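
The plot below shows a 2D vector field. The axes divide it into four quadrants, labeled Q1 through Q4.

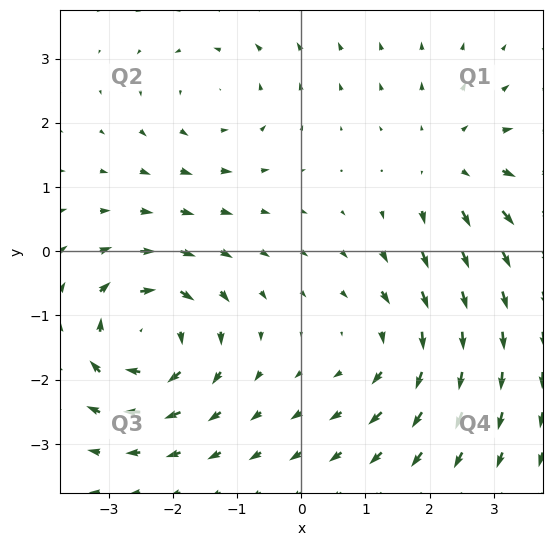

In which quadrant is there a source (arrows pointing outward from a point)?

Q1

The source sits at approximately (2.4, 1.3), which lies in quadrant Q1. The divergence there is about +3, positive as expected for a source.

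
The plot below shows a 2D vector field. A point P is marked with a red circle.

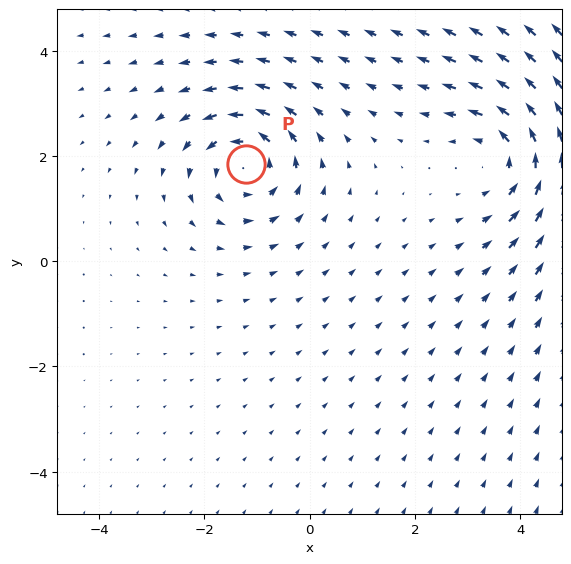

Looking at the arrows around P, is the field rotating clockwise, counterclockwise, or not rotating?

counterclockwise

Near P at (-1.2, 1.8) the arrows circulate counterclockwise. The curl (z-component) there is about +5; positive curl means counterclockwise rotation.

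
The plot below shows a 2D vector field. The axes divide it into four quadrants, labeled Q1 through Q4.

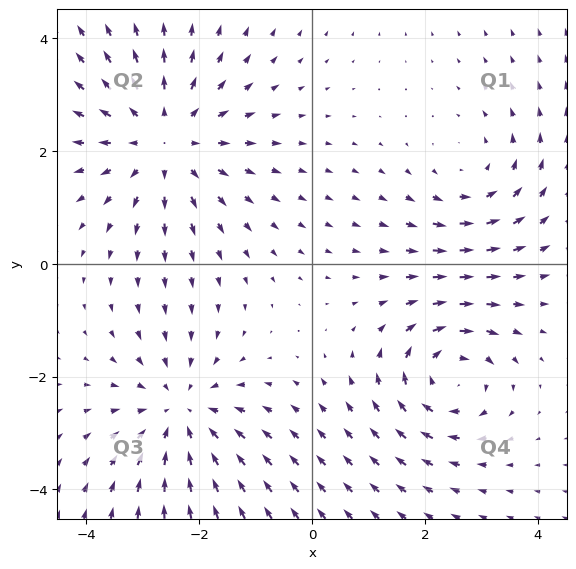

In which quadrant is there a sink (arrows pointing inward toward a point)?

The sink sits at approximately (-2.3, -2.6), which lies in quadrant Q3. The divergence there is about -3, negative as expected for a sink.

Q3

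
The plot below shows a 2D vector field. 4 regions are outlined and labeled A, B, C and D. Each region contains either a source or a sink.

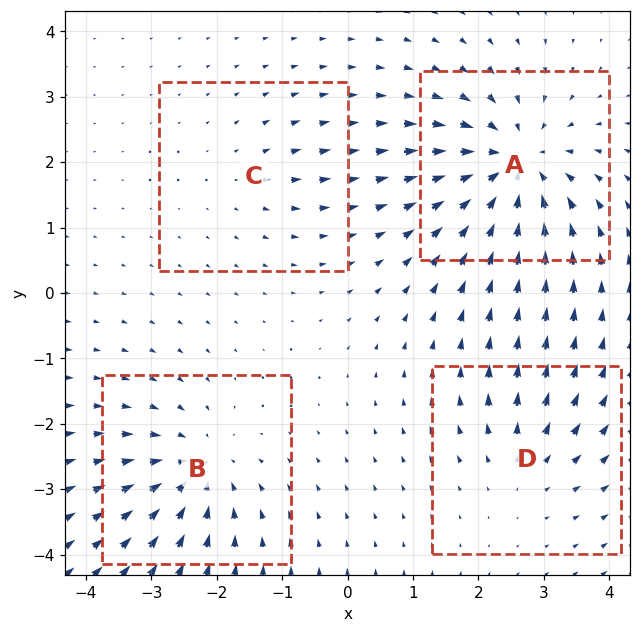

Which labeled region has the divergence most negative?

Divergence at each region's feature centre — A: about -7, B: about -5, C: about +2, D: about +3. Region A is most negative.

A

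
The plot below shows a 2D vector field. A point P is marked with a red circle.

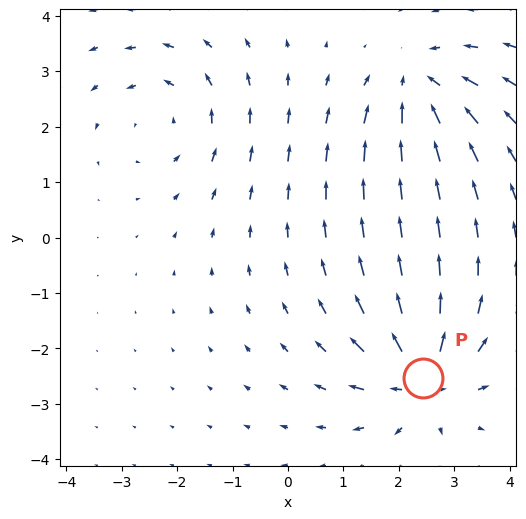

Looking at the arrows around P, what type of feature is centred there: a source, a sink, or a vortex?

source

At P (2.4, -2.5) the arrows spread outward. Divergence about +6, curl ≈0 — positive divergence with near-zero curl is a source.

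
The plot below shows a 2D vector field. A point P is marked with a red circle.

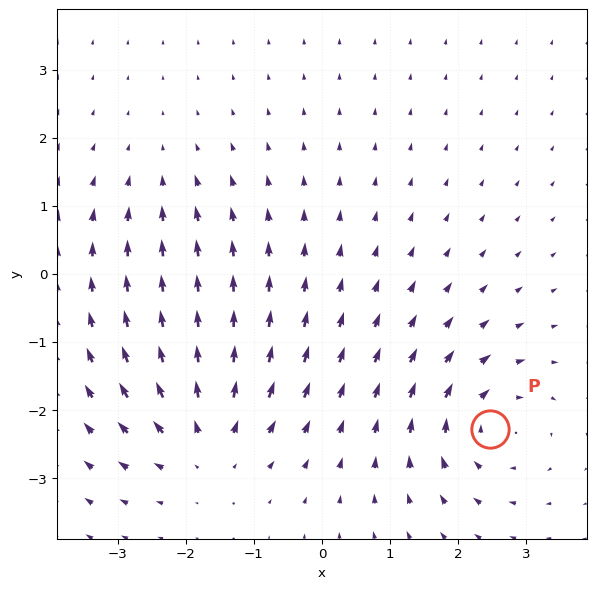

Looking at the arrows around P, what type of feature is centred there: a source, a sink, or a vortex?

At P (2.5, -2.3) the arrows circulate clockwise. Divergence ≈0, curl about -5 — near-zero divergence with nonzero curl is a vortex.

vortex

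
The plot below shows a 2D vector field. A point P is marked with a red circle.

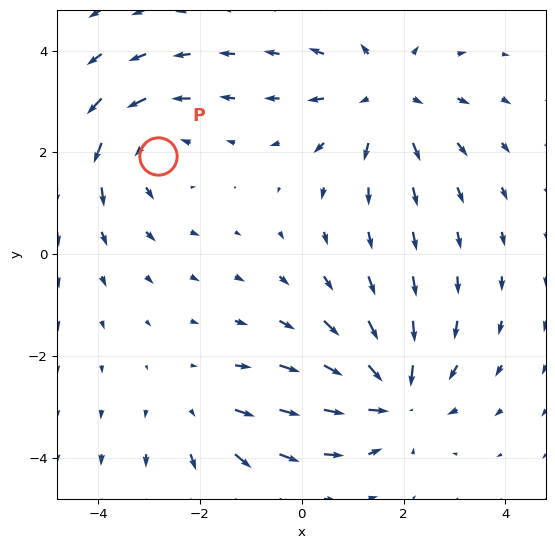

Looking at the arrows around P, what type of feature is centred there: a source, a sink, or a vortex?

vortex

At P (-2.8, 1.9) the arrows circulate counterclockwise. Divergence ≈0, curl about +4 — near-zero divergence with nonzero curl is a vortex.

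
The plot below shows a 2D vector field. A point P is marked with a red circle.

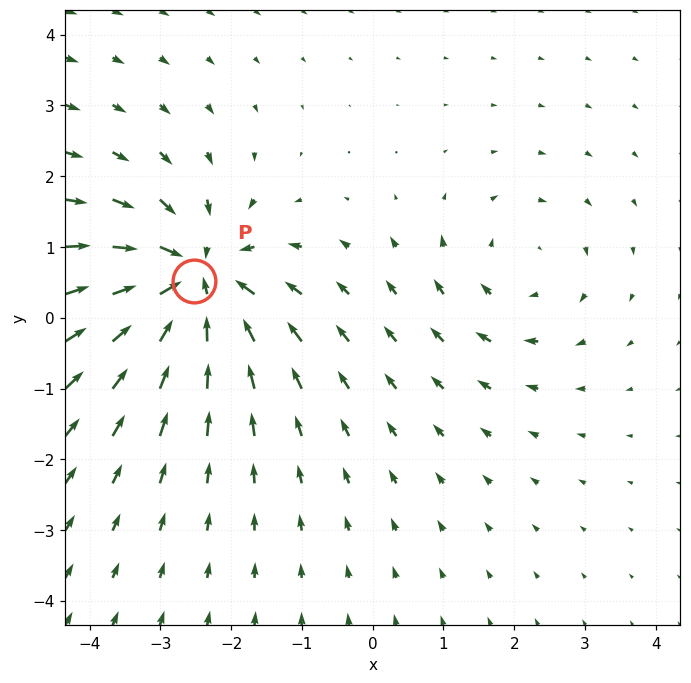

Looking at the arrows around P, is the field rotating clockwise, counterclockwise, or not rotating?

not rotating

Near P at (-2.5, 0.5) the arrows show no circulation. The curl there is ≈0.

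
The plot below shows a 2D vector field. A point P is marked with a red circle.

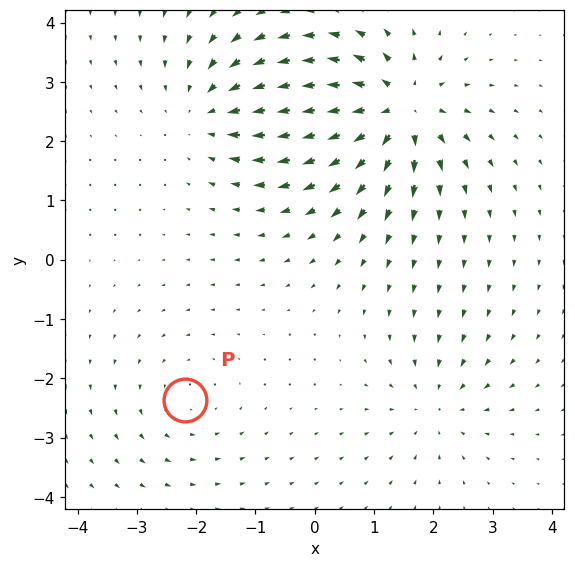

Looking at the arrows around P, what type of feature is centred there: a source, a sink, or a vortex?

At P (-2.2, -2.4) the arrows circulate counterclockwise. Divergence ≈0, curl about +2 — near-zero divergence with nonzero curl is a vortex.

vortex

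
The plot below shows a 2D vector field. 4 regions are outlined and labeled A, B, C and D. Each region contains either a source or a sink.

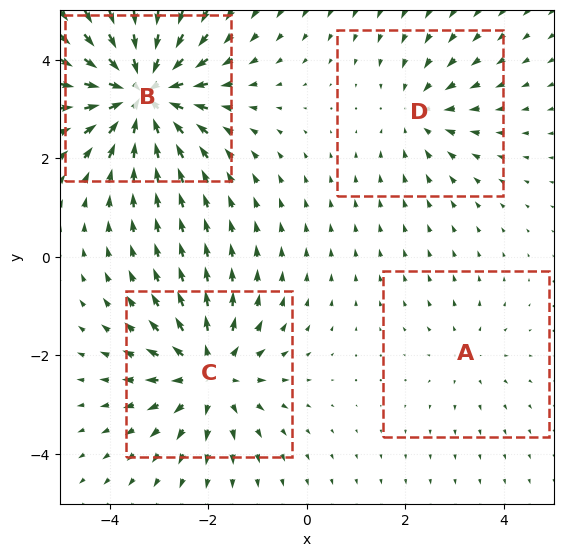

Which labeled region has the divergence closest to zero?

Divergence at each region's feature centre — A: about +2, B: about -7, C: about +5, D: about -3. Region A is closest to zero.

A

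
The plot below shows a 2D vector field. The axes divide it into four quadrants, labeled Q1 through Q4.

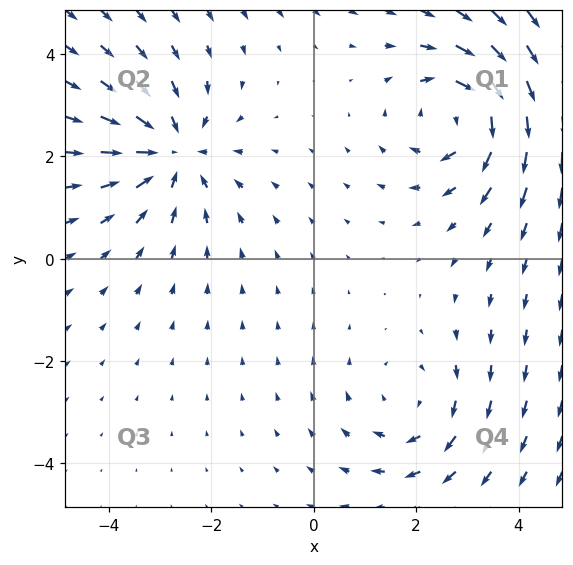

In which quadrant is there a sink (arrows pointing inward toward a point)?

Q2

The sink sits at approximately (-2.8, 2.1), which lies in quadrant Q2. The divergence there is about -4, negative as expected for a sink.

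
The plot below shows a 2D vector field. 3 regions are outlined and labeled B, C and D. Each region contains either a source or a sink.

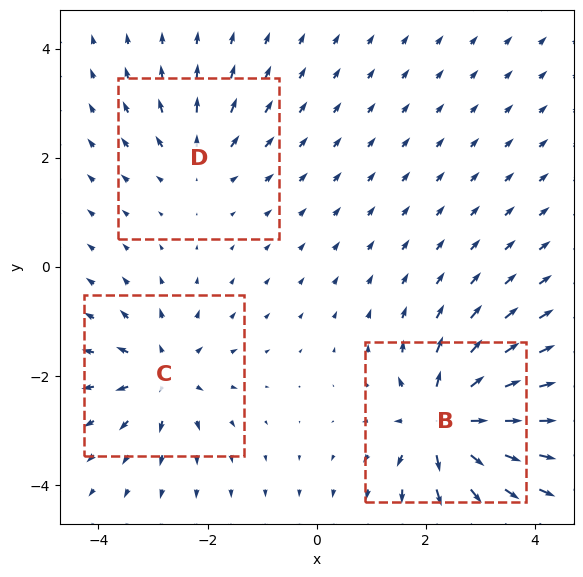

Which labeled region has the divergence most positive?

B

Divergence at each region's feature centre — B: about +6, C: about +4, D: about +3. Region B is most positive.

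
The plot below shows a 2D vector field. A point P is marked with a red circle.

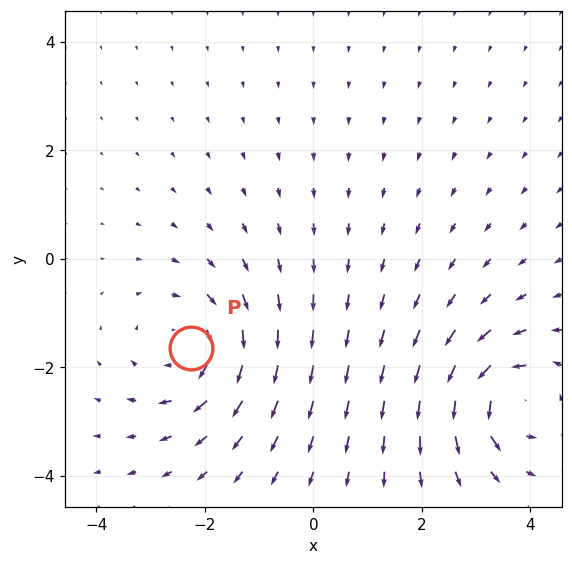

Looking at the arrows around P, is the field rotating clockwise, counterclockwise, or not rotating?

clockwise

Near P at (-2.3, -1.6) the arrows circulate clockwise. The curl (z-component) there is about -4; negative curl means clockwise rotation.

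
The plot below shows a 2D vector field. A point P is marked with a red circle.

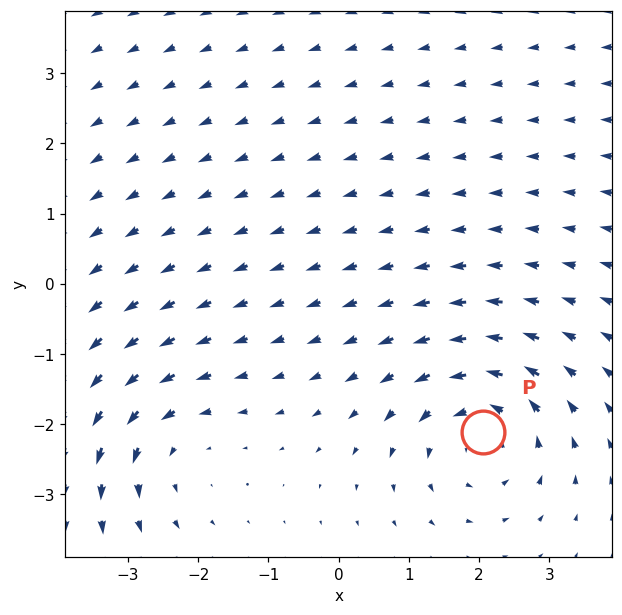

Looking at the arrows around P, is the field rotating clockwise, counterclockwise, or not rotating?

counterclockwise

Near P at (2.1, -2.1) the arrows circulate counterclockwise. The curl (z-component) there is about +5; positive curl means counterclockwise rotation.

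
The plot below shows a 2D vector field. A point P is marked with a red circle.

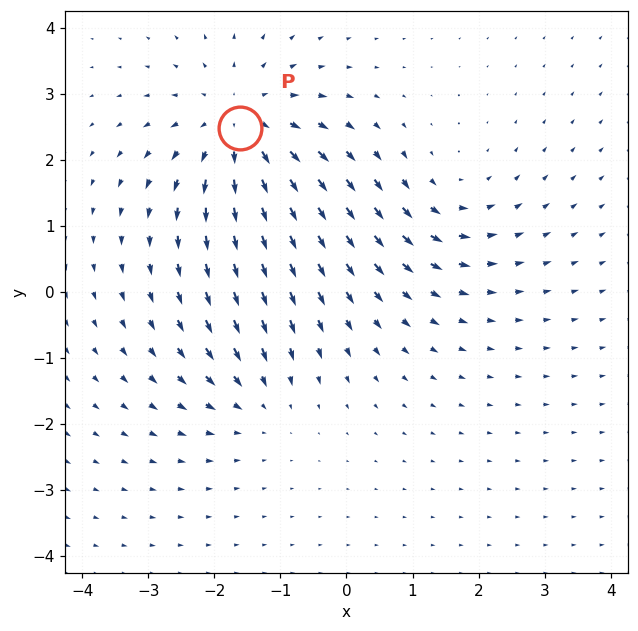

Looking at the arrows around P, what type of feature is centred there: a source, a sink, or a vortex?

At P (-1.6, 2.5) the arrows spread outward. Divergence about +4, curl ≈0 — positive divergence with near-zero curl is a source.

source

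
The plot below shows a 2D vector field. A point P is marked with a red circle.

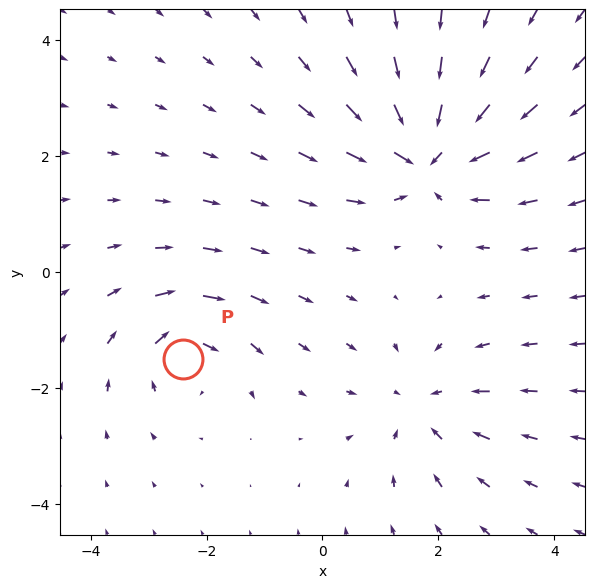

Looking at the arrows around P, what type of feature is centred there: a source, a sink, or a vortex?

vortex

At P (-2.4, -1.5) the arrows circulate clockwise. Divergence ≈0, curl about -4 — near-zero divergence with nonzero curl is a vortex.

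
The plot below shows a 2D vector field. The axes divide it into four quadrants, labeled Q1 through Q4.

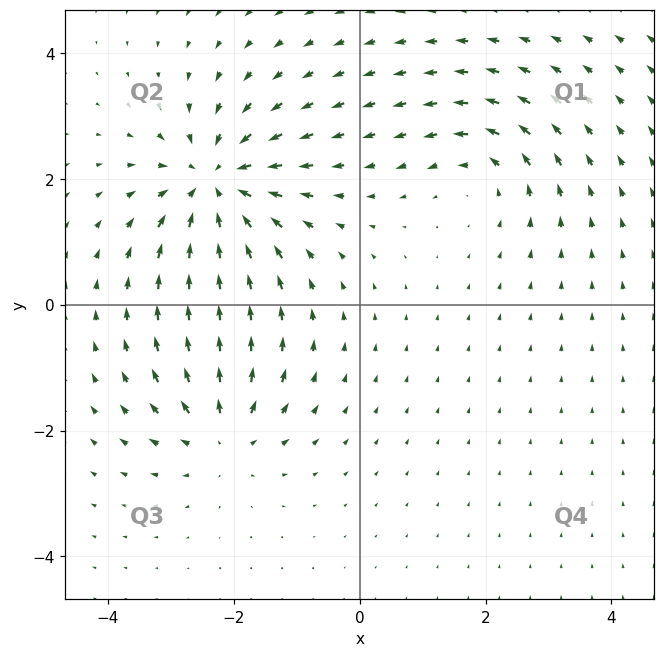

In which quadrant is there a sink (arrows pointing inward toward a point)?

The sink sits at approximately (-2.3, 1.9), which lies in quadrant Q2. The divergence there is about -6, negative as expected for a sink.

Q2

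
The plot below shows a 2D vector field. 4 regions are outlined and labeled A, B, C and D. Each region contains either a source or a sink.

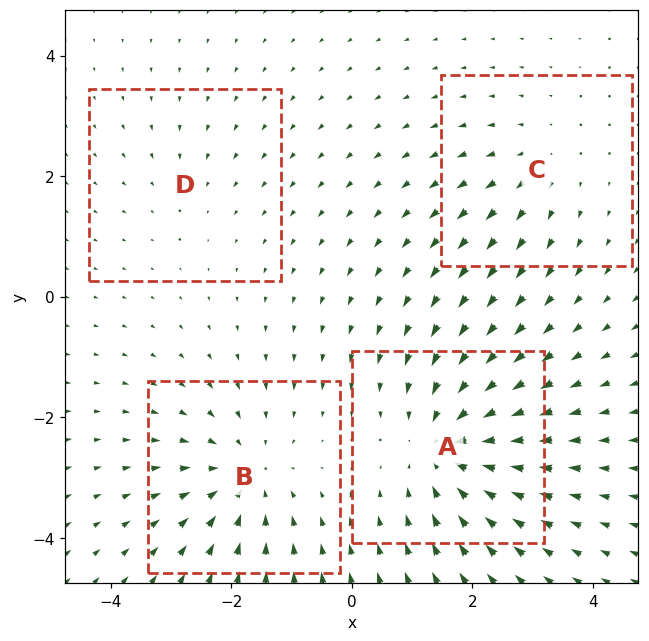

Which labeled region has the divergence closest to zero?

Divergence at each region's feature centre — A: about -6, B: about -5, C: about +3, D: about -2. Region D is closest to zero.

D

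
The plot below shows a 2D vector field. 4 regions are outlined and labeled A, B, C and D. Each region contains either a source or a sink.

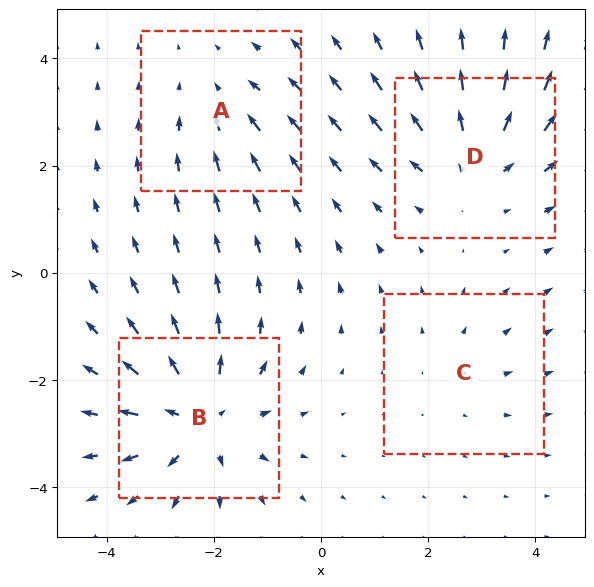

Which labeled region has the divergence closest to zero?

C

Divergence at each region's feature centre — A: about -3, B: about +6, C: about +2, D: about +4. Region C is closest to zero.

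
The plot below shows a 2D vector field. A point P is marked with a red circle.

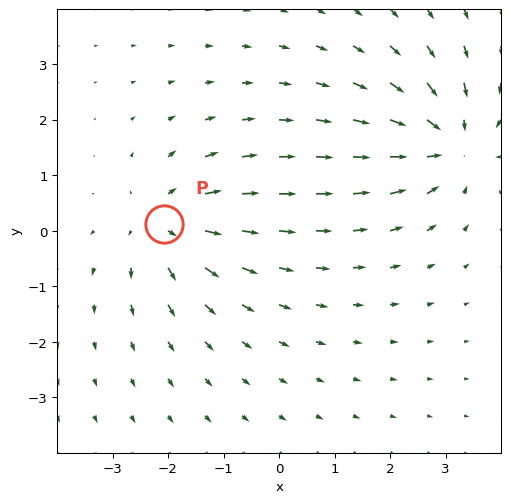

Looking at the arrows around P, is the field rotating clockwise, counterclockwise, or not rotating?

Near P at (-2.1, 0.1) the arrows show no circulation. The curl there is ≈0.

not rotating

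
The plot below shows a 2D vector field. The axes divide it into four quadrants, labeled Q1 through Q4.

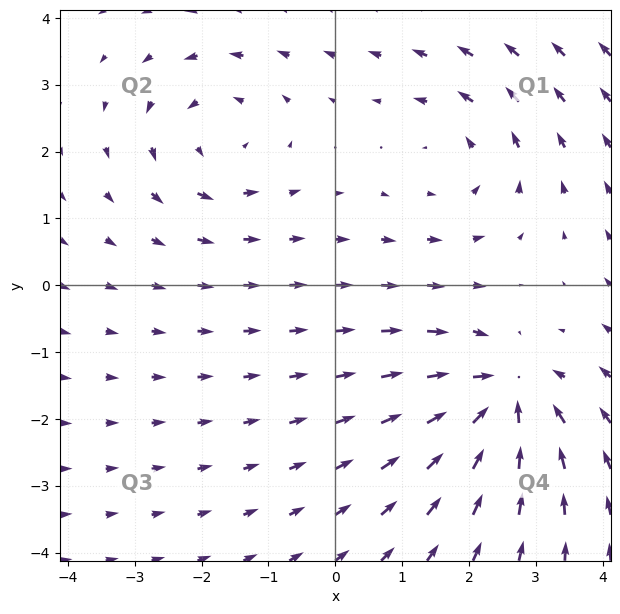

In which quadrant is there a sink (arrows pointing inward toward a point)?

The sink sits at approximately (2.5, -1.7), which lies in quadrant Q4. The divergence there is about -6, negative as expected for a sink.

Q4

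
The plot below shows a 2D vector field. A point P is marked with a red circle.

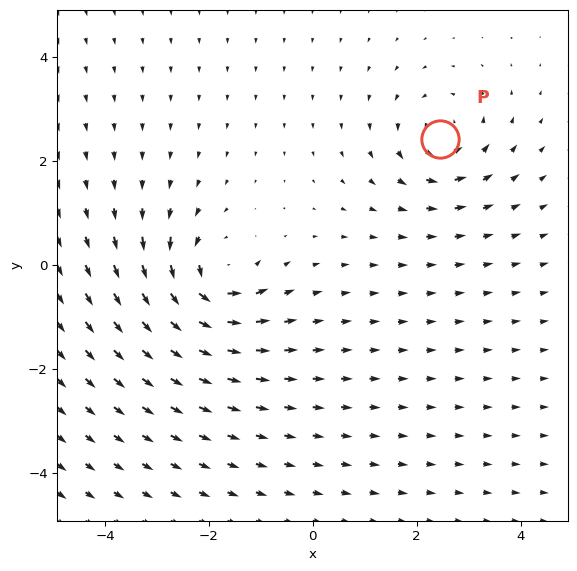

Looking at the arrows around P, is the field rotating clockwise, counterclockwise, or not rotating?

Near P at (2.5, 2.4) the arrows circulate counterclockwise. The curl (z-component) there is about +3; positive curl means counterclockwise rotation.

counterclockwise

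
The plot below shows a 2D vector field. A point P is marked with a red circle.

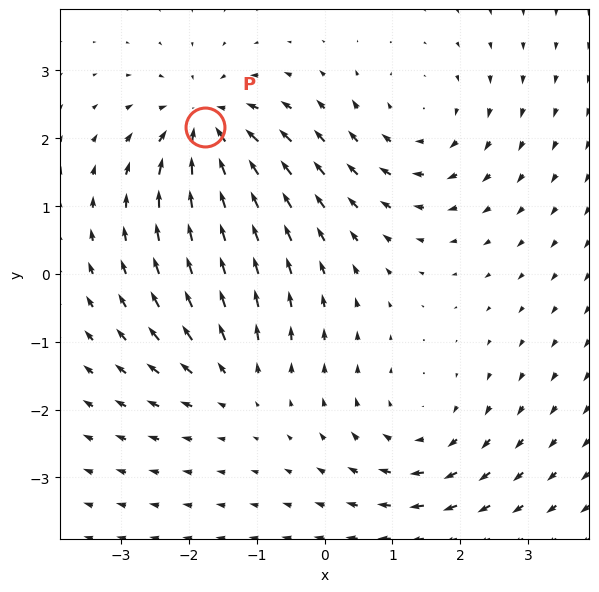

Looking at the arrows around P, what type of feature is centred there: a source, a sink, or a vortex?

At P (-1.8, 2.2) the arrows converge inward. Divergence about -6, curl ≈0 — negative divergence with near-zero curl is a sink.

sink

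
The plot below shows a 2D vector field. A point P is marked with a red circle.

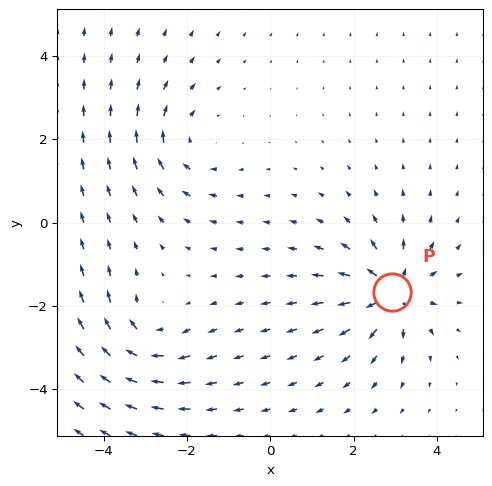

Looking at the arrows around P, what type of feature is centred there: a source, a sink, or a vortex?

source

At P (2.9, -1.7) the arrows spread outward. Divergence about +7, curl ≈0 — positive divergence with near-zero curl is a source.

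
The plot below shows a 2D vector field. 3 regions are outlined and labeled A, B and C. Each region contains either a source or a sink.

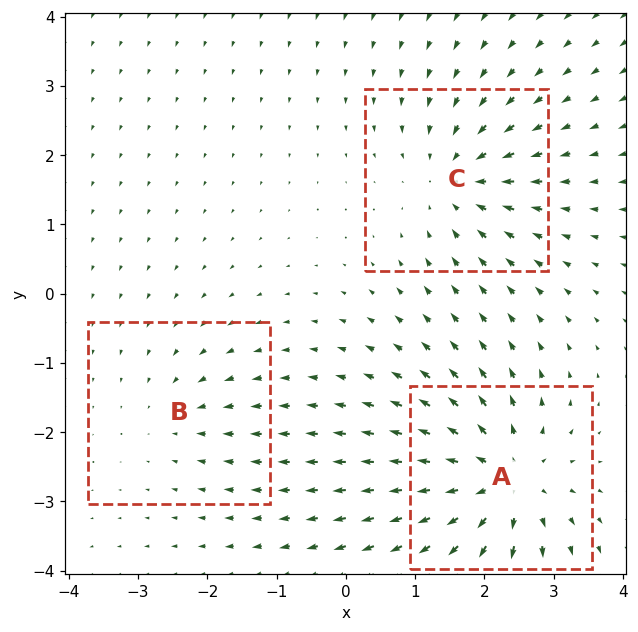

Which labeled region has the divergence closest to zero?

Divergence at each region's feature centre — A: about +5, B: about -2, C: about -4. Region B is closest to zero.

B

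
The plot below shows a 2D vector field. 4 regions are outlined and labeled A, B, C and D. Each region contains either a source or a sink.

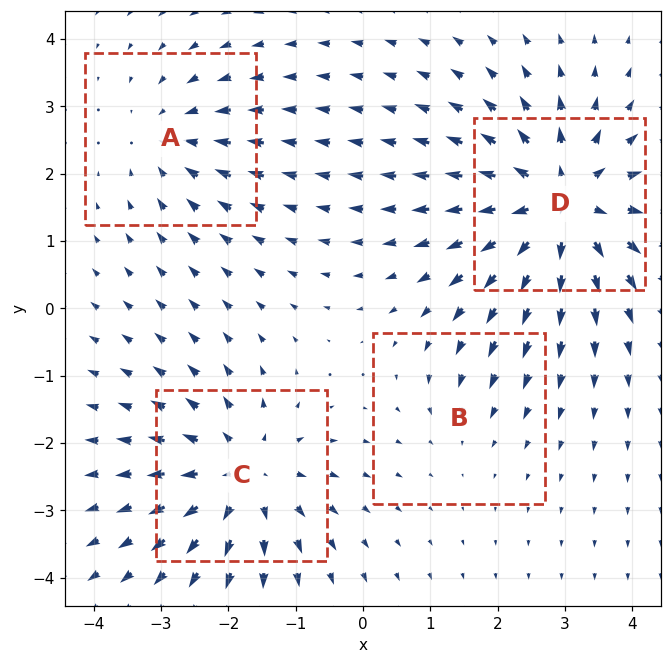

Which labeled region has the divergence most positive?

Divergence at each region's feature centre — A: about -3, B: about -2, C: about +5, D: about +7. Region D is most positive.

D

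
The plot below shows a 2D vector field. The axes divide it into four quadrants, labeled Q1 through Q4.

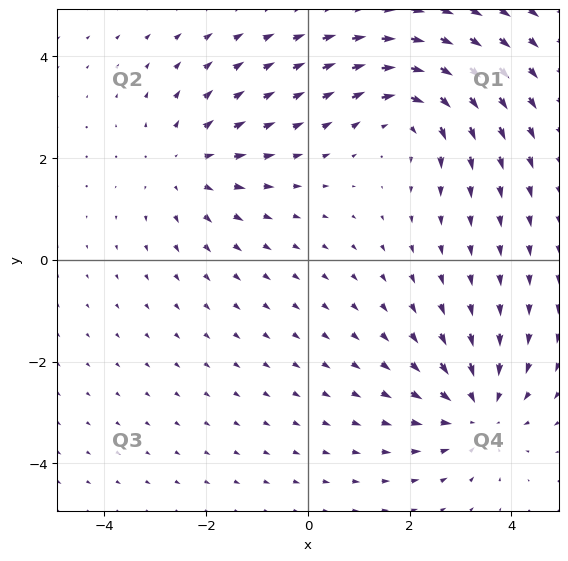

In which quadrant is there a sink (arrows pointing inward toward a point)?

The sink sits at approximately (3.3, -3.0), which lies in quadrant Q4. The divergence there is about -4, negative as expected for a sink.

Q4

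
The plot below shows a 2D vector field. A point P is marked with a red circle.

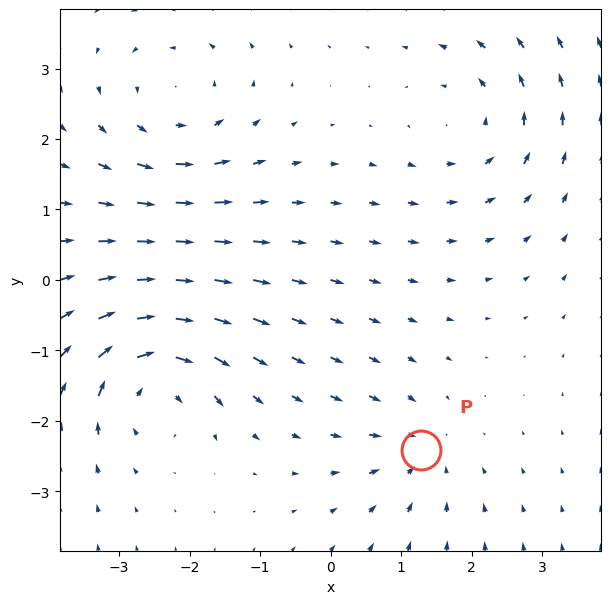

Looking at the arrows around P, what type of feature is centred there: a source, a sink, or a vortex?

At P (1.3, -2.4) the arrows converge inward. Divergence about -4, curl ≈0 — negative divergence with near-zero curl is a sink.

sink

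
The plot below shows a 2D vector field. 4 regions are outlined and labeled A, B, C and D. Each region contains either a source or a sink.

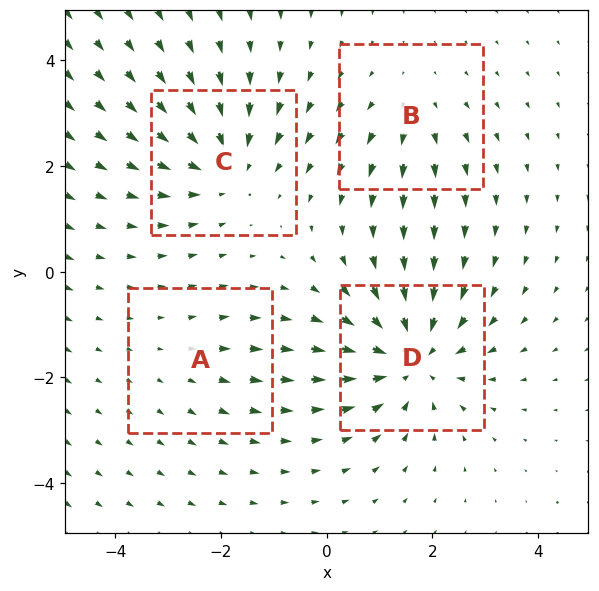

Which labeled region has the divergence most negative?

D

Divergence at each region's feature centre — A: about +2, B: about +3, C: about -4, D: about -6. Region D is most negative.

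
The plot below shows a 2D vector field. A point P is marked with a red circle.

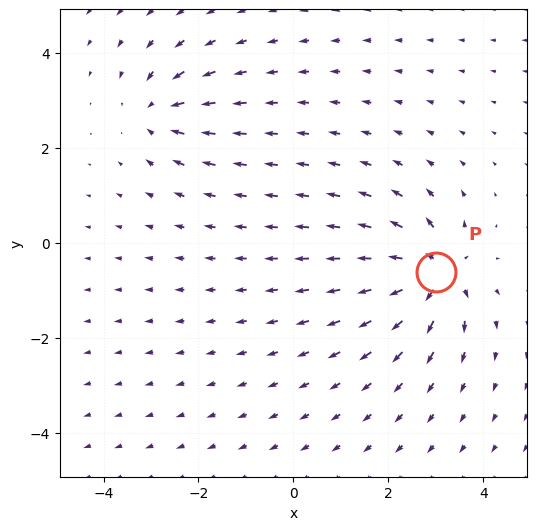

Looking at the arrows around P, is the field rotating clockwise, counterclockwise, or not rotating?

not rotating

Near P at (3.0, -0.6) the arrows show no circulation. The curl there is ≈0.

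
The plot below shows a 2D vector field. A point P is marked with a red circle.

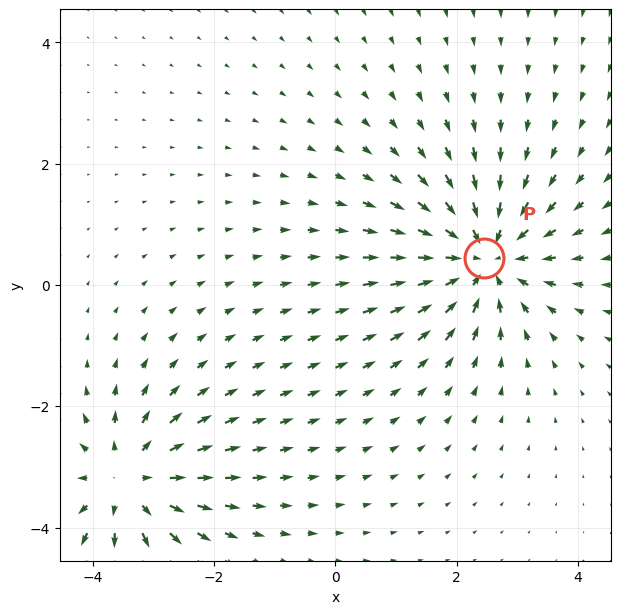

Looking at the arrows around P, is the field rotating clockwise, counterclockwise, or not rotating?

not rotating

Near P at (2.4, 0.4) the arrows show no circulation. The curl there is ≈0.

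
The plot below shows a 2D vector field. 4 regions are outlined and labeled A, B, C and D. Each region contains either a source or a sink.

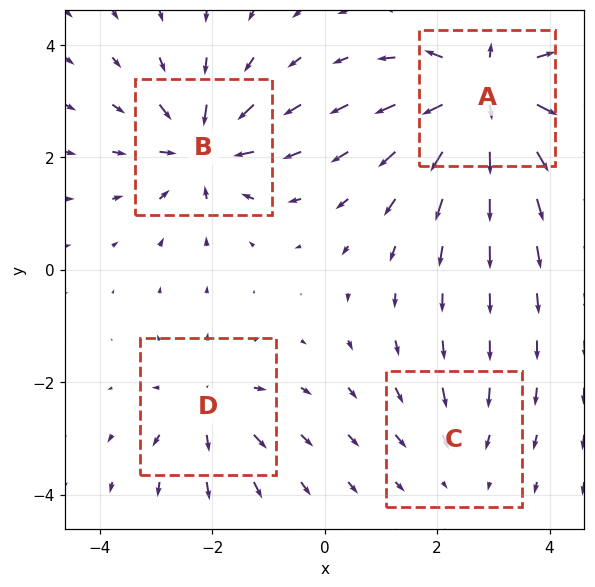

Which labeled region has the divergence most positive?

A

Divergence at each region's feature centre — A: about +8, B: about -6, C: about -3, D: about +4. Region A is most positive.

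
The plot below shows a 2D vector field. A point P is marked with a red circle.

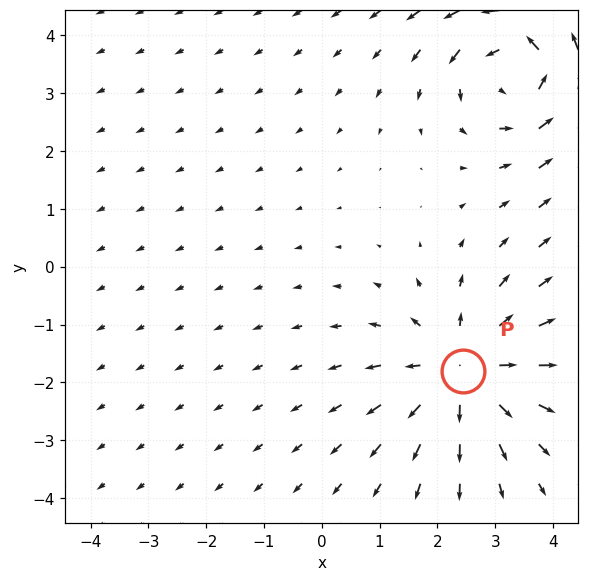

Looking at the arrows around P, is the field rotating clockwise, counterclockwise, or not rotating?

not rotating

Near P at (2.4, -1.8) the arrows show no circulation. The curl there is ≈0.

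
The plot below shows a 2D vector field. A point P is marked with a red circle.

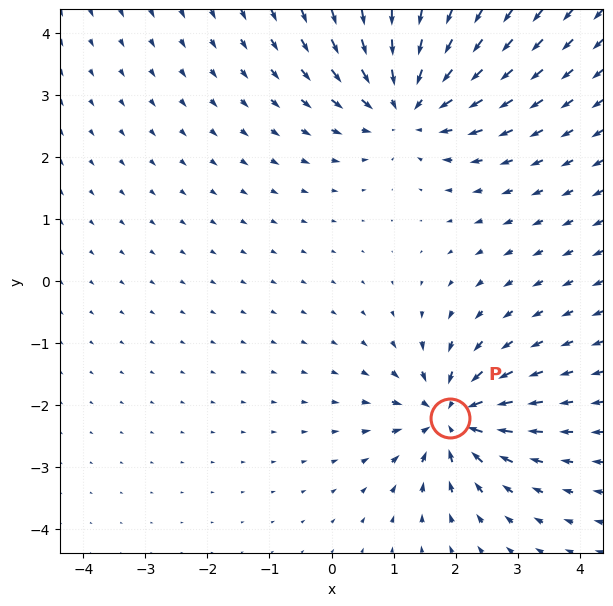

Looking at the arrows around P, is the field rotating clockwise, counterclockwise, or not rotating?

Near P at (1.9, -2.2) the arrows show no circulation. The curl there is ≈0.

not rotating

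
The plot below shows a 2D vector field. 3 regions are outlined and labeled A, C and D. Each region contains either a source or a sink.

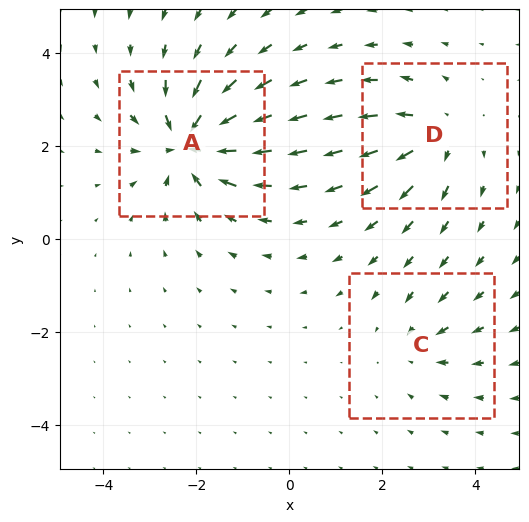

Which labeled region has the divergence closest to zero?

C

Divergence at each region's feature centre — A: about -5, C: about -2, D: about +3. Region C is closest to zero.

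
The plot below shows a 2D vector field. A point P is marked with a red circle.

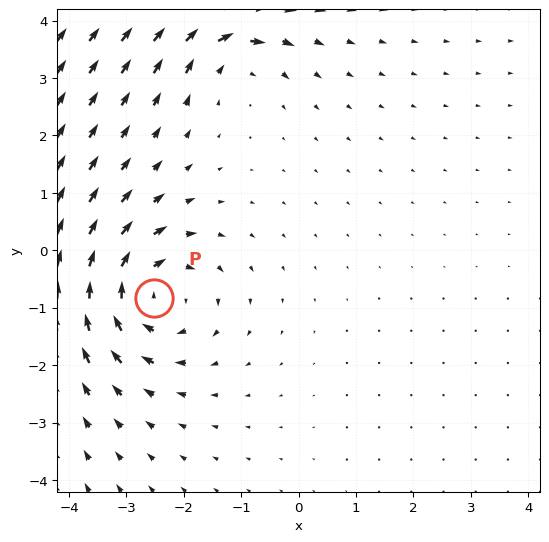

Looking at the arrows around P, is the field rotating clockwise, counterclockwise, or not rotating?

Near P at (-2.5, -0.8) the arrows circulate clockwise. The curl (z-component) there is about -5; negative curl means clockwise rotation.

clockwise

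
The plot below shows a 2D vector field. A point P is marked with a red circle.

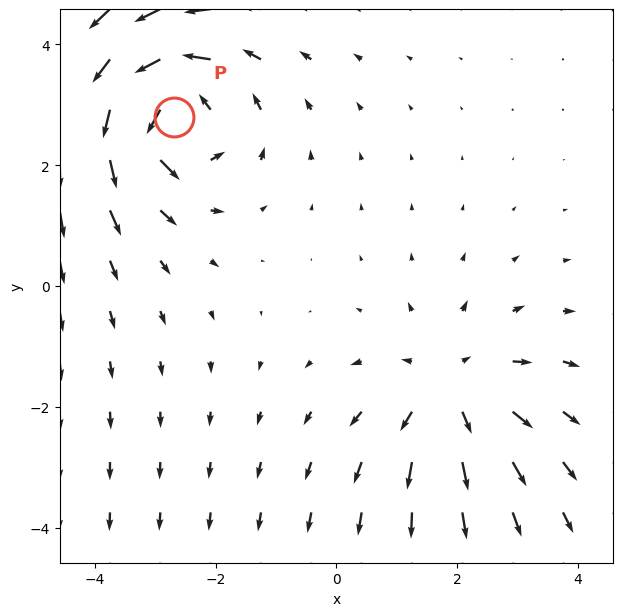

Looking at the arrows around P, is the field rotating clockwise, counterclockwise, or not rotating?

Near P at (-2.7, 2.8) the arrows circulate counterclockwise. The curl (z-component) there is about +4; positive curl means counterclockwise rotation.

counterclockwise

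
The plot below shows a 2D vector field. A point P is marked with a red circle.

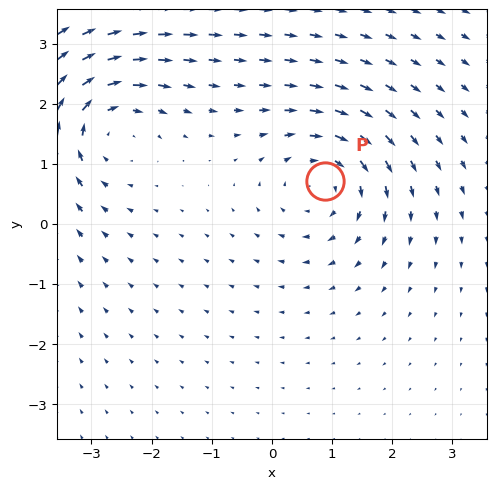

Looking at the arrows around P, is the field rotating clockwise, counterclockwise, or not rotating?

Near P at (0.9, 0.7) the arrows circulate clockwise. The curl (z-component) there is about -3; negative curl means clockwise rotation.

clockwise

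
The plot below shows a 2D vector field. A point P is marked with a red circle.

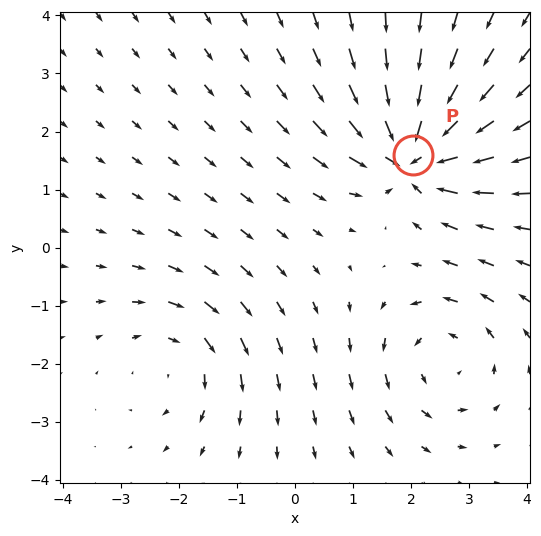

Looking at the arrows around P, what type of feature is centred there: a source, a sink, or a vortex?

At P (2.0, 1.6) the arrows converge inward. Divergence about -6, curl ≈0 — negative divergence with near-zero curl is a sink.

sink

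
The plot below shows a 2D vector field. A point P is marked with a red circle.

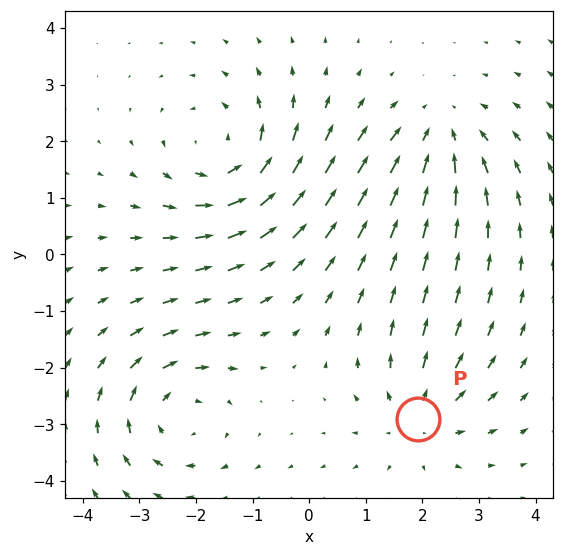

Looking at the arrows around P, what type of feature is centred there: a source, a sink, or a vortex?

At P (1.9, -2.9) the arrows spread outward. Divergence about +3, curl ≈0 — positive divergence with near-zero curl is a source.

source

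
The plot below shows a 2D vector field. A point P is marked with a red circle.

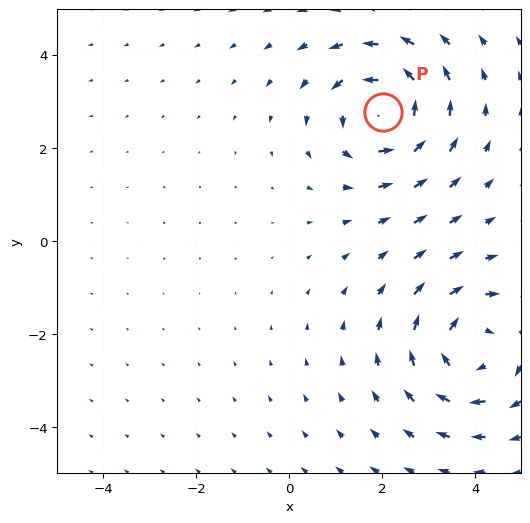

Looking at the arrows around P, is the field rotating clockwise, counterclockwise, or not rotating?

Near P at (2.0, 2.8) the arrows circulate counterclockwise. The curl (z-component) there is about +4; positive curl means counterclockwise rotation.

counterclockwise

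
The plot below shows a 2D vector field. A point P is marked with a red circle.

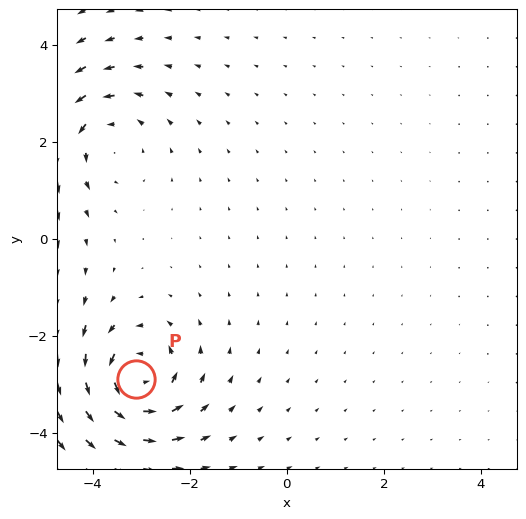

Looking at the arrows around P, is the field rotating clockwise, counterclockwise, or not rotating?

counterclockwise

Near P at (-3.1, -2.9) the arrows circulate counterclockwise. The curl (z-component) there is about +5; positive curl means counterclockwise rotation.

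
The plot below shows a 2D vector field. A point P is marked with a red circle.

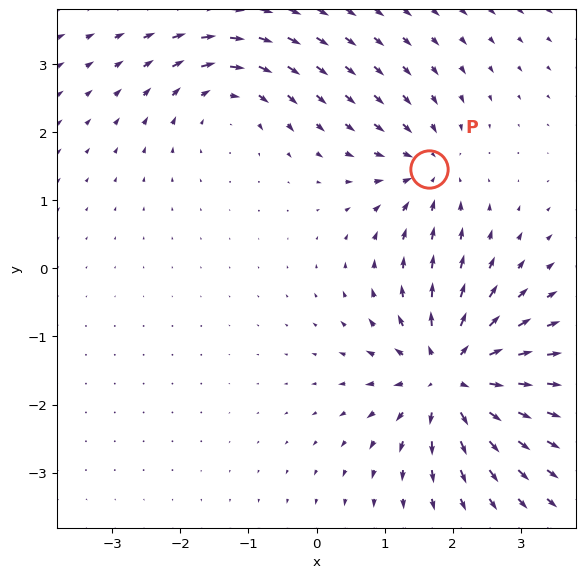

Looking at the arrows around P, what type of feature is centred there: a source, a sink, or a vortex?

sink

At P (1.6, 1.5) the arrows converge inward. Divergence about -4, curl ≈0 — negative divergence with near-zero curl is a sink.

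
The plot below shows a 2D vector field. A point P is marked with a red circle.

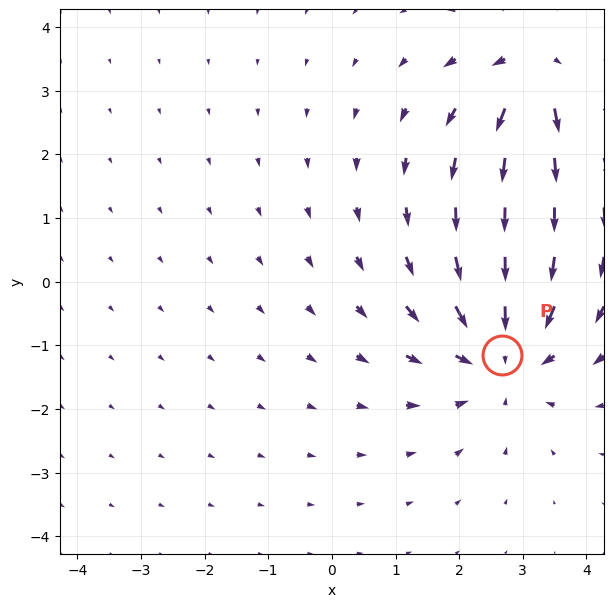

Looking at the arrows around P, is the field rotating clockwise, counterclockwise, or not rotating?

not rotating

Near P at (2.7, -1.1) the arrows show no circulation. The curl there is ≈0.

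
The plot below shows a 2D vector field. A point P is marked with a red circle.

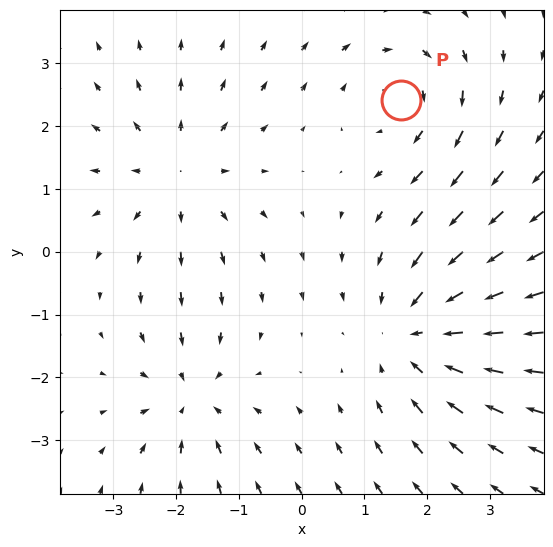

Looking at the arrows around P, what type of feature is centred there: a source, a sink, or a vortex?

At P (1.6, 2.4) the arrows circulate clockwise. Divergence ≈0, curl about -3 — near-zero divergence with nonzero curl is a vortex.

vortex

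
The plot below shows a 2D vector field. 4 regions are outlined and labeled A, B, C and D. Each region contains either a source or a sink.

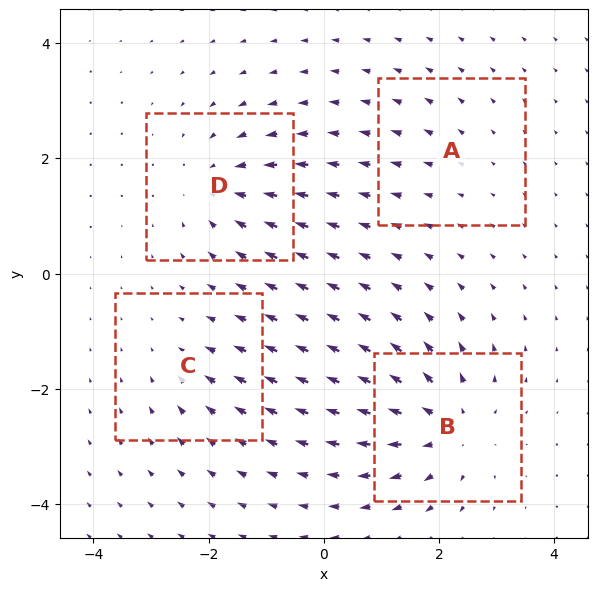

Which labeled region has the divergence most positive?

B

Divergence at each region's feature centre — A: about +2, B: about +6, C: about -3, D: about -5. Region B is most positive.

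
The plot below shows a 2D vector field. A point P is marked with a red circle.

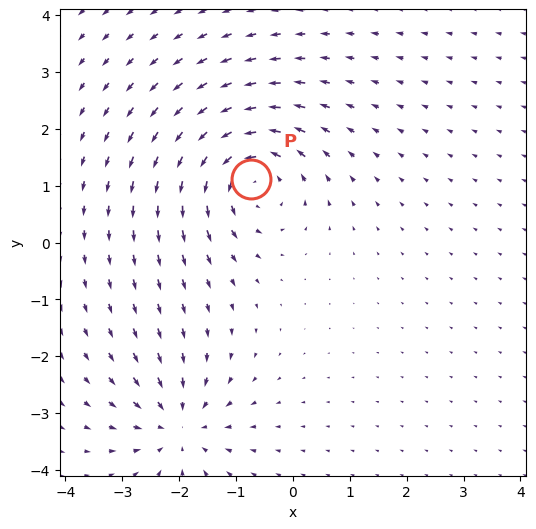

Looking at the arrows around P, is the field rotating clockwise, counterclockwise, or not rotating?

Near P at (-0.7, 1.1) the arrows circulate counterclockwise. The curl (z-component) there is about +5; positive curl means counterclockwise rotation.

counterclockwise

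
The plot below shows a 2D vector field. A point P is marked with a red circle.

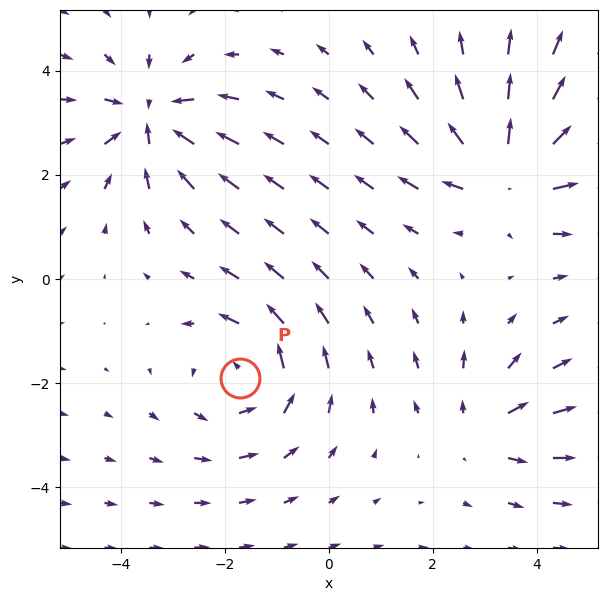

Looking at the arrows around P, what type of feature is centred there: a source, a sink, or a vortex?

vortex

At P (-1.7, -1.9) the arrows circulate counterclockwise. Divergence ≈0, curl about +4 — near-zero divergence with nonzero curl is a vortex.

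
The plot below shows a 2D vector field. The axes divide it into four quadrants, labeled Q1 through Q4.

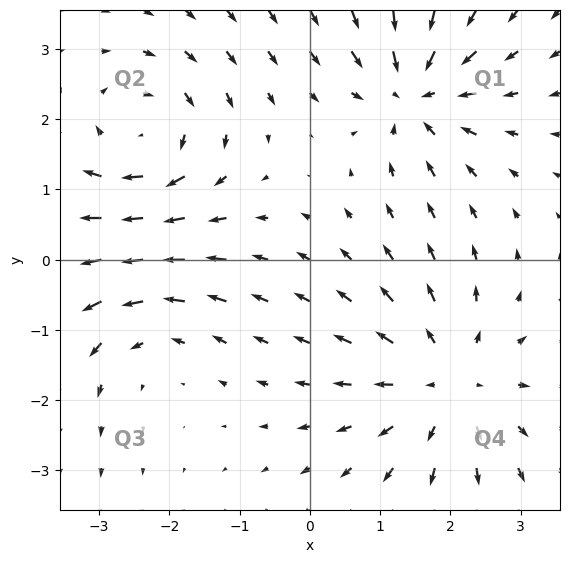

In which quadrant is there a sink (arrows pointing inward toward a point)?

The sink sits at approximately (1.5, 2.4), which lies in quadrant Q1. The divergence there is about -5, negative as expected for a sink.

Q1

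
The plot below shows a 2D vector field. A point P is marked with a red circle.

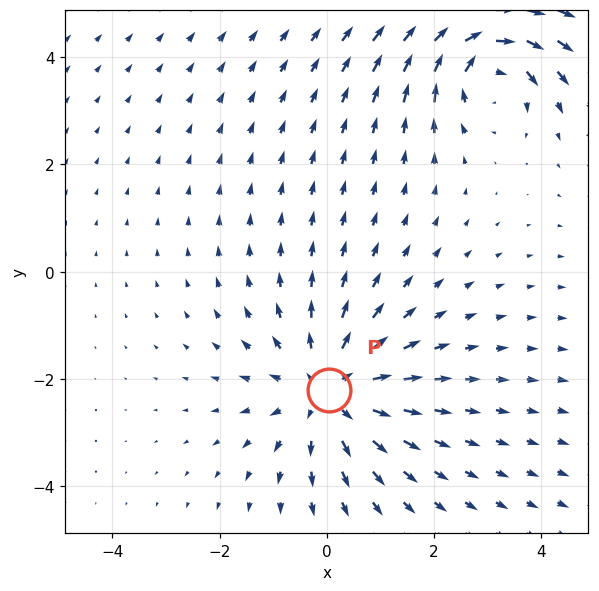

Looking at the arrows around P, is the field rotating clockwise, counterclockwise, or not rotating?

not rotating

Near P at (0.0, -2.2) the arrows show no circulation. The curl there is ≈0.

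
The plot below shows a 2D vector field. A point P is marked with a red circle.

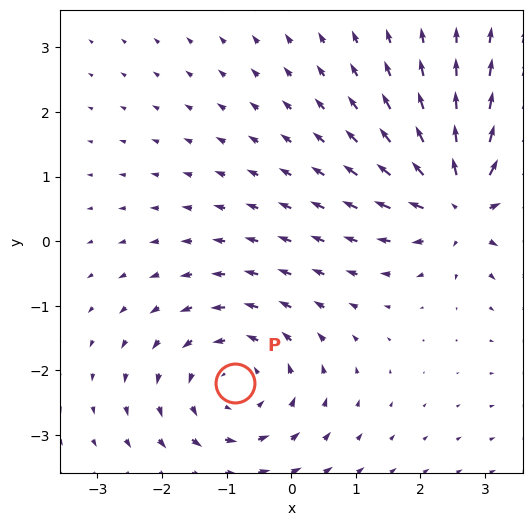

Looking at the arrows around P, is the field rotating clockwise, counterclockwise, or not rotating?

counterclockwise

Near P at (-0.9, -2.2) the arrows circulate counterclockwise. The curl (z-component) there is about +3; positive curl means counterclockwise rotation.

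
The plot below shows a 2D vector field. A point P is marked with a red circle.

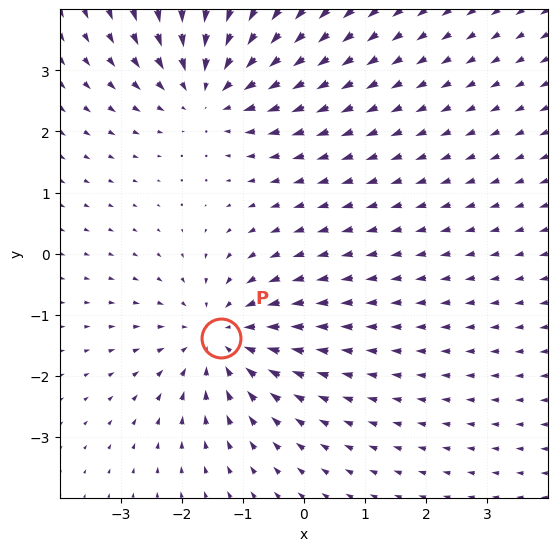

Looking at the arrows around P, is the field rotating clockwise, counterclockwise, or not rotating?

Near P at (-1.4, -1.4) the arrows show no circulation. The curl there is ≈0.

not rotating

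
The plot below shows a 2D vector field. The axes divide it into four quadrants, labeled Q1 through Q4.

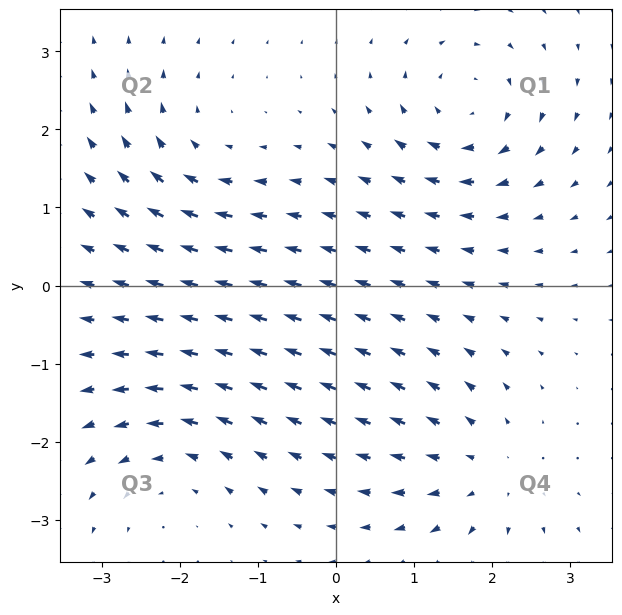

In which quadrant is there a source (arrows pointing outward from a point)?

Q4

The source sits at approximately (1.9, -2.4), which lies in quadrant Q4. The divergence there is about +4, positive as expected for a source.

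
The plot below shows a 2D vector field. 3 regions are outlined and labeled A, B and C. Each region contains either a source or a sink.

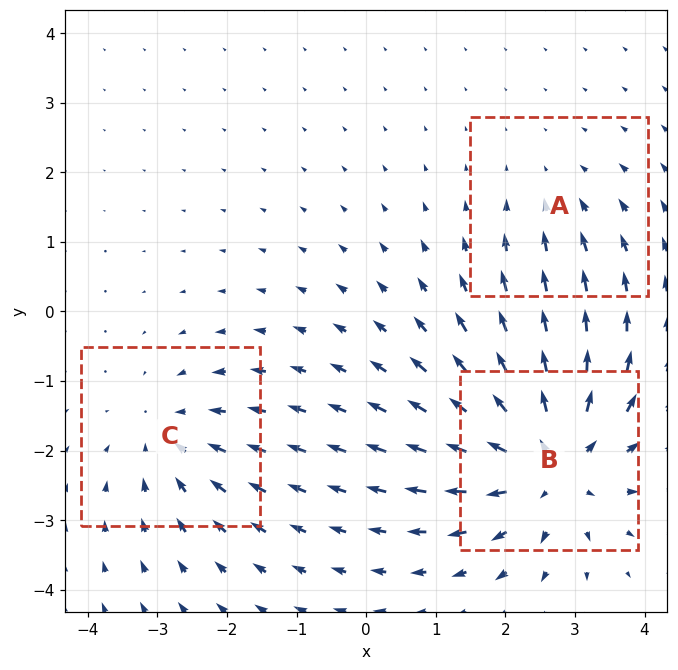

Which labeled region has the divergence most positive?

B

Divergence at each region's feature centre — A: about -2, B: about +5, C: about -3. Region B is most positive.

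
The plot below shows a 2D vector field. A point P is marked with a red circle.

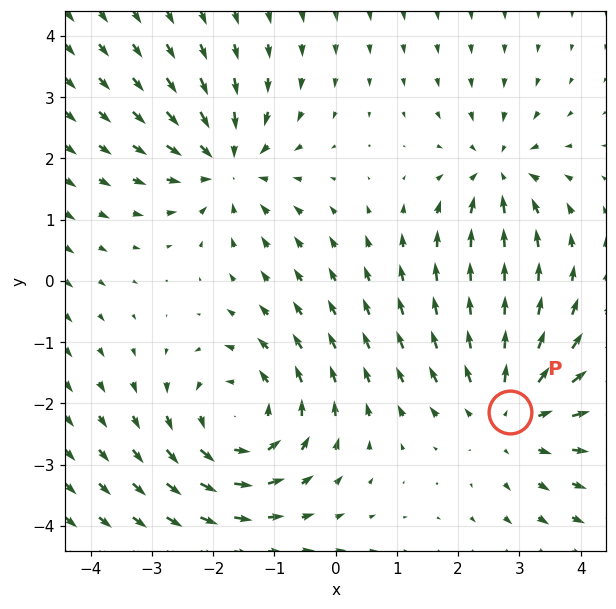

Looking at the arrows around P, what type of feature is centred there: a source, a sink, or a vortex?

At P (2.8, -2.1) the arrows spread outward. Divergence about +3, curl ≈0 — positive divergence with near-zero curl is a source.

source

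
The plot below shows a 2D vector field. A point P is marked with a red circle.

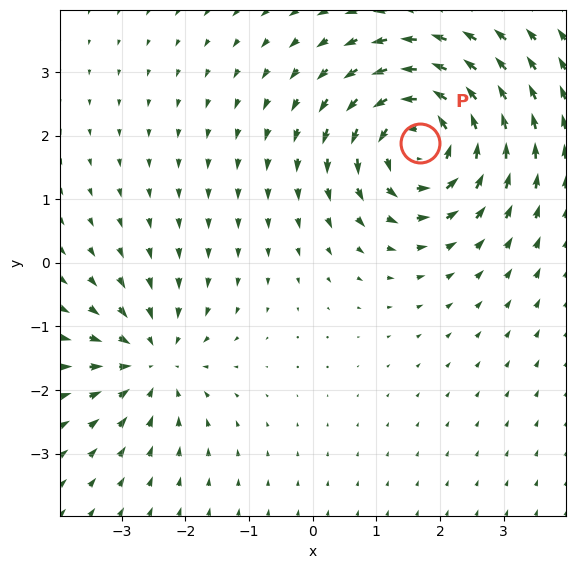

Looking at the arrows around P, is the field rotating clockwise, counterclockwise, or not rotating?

Near P at (1.7, 1.9) the arrows circulate counterclockwise. The curl (z-component) there is about +5; positive curl means counterclockwise rotation.

counterclockwise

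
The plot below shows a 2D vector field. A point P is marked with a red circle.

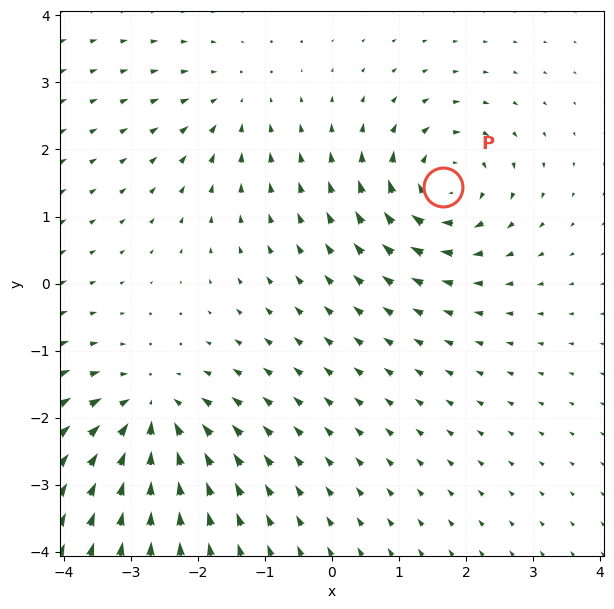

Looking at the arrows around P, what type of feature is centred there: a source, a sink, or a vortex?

At P (1.7, 1.4) the arrows circulate clockwise. Divergence ≈0, curl about -7 — near-zero divergence with nonzero curl is a vortex.

vortex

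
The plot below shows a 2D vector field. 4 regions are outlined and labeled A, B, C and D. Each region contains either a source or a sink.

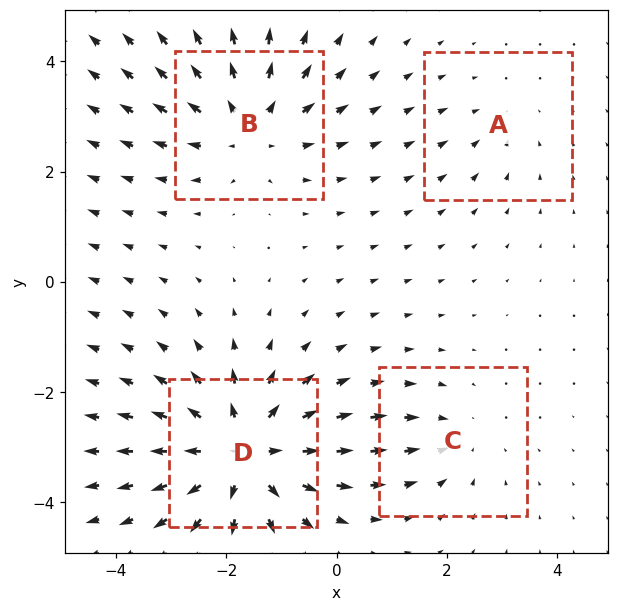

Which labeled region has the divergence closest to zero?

A

Divergence at each region's feature centre — A: about -2, B: about +5, C: about -3, D: about +6. Region A is closest to zero.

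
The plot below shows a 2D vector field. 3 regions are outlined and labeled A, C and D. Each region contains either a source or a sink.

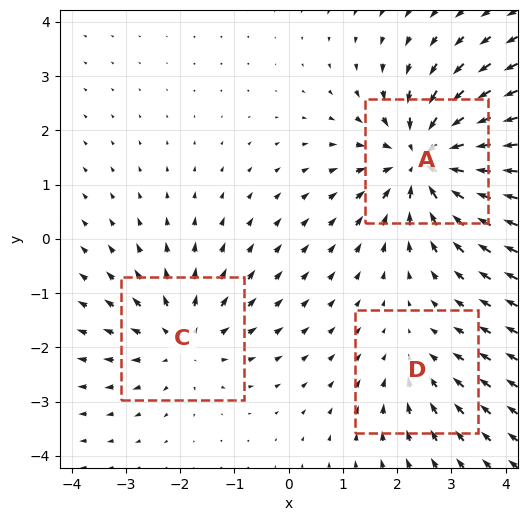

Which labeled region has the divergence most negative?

A

Divergence at each region's feature centre — A: about -5, C: about +3, D: about -2. Region A is most negative.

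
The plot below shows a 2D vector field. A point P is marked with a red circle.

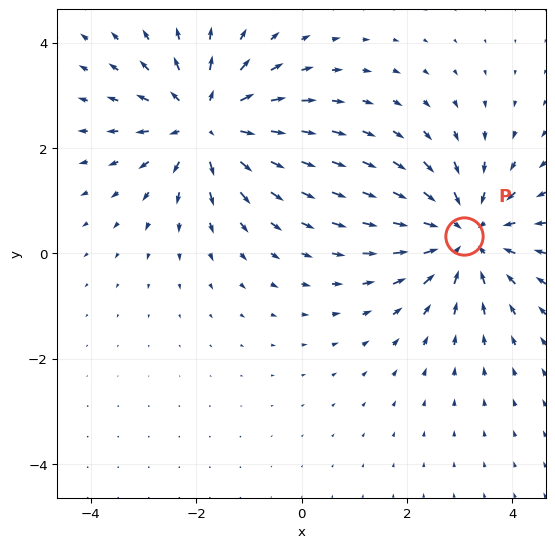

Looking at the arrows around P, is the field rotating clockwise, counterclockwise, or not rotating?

Near P at (3.1, 0.3) the arrows show no circulation. The curl there is ≈0.

not rotating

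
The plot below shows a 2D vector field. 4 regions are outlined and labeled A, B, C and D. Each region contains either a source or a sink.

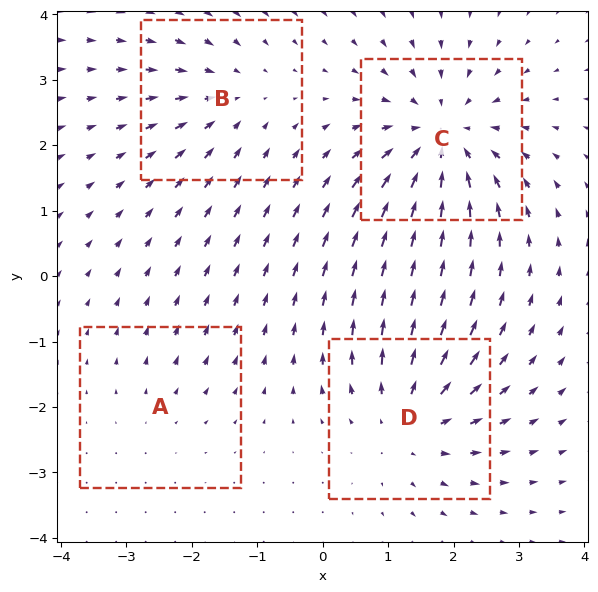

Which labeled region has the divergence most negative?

Divergence at each region's feature centre — A: about +2, B: about -3, C: about -6, D: about +5. Region C is most negative.

C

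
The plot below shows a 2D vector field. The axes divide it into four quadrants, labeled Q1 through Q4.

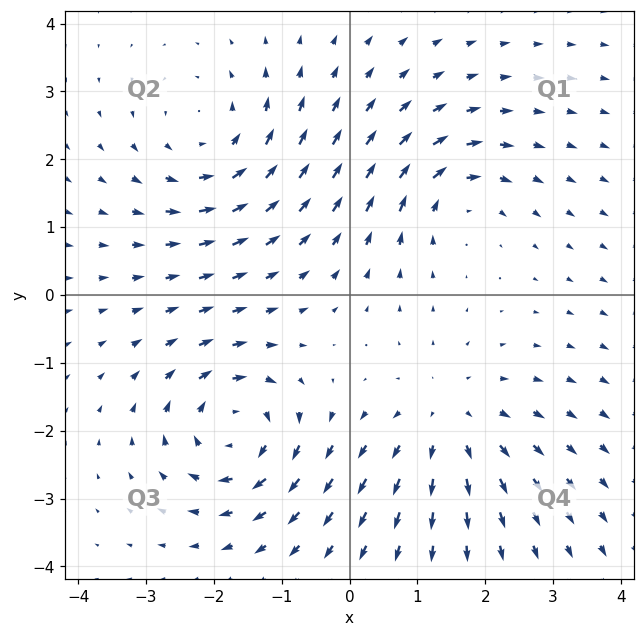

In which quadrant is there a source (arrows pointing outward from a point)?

The source sits at approximately (1.5, -1.8), which lies in quadrant Q4. The divergence there is about +4, positive as expected for a source.

Q4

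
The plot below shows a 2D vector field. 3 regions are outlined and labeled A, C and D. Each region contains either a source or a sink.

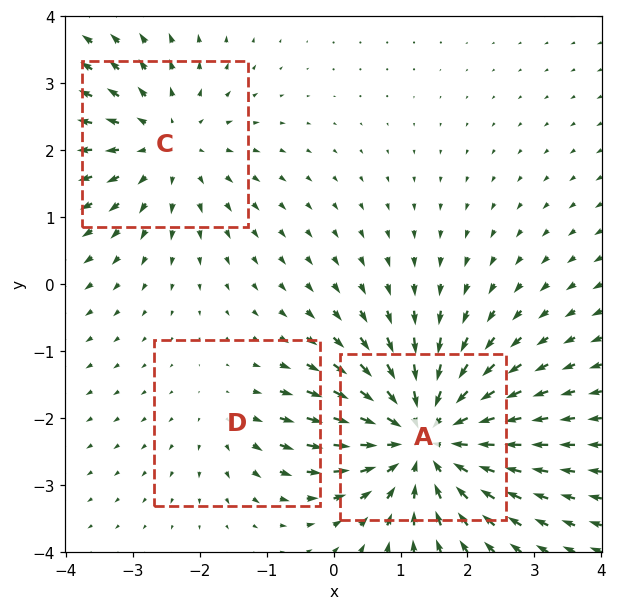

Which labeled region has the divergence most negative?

A

Divergence at each region's feature centre — A: about -4, C: about +3, D: about +1. Region A is most negative.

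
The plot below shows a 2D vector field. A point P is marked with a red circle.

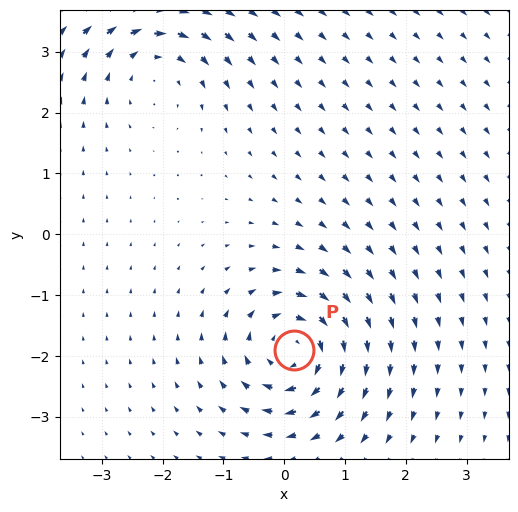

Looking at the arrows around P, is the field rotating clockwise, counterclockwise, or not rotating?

Near P at (0.2, -1.9) the arrows circulate clockwise. The curl (z-component) there is about -6; negative curl means clockwise rotation.

clockwise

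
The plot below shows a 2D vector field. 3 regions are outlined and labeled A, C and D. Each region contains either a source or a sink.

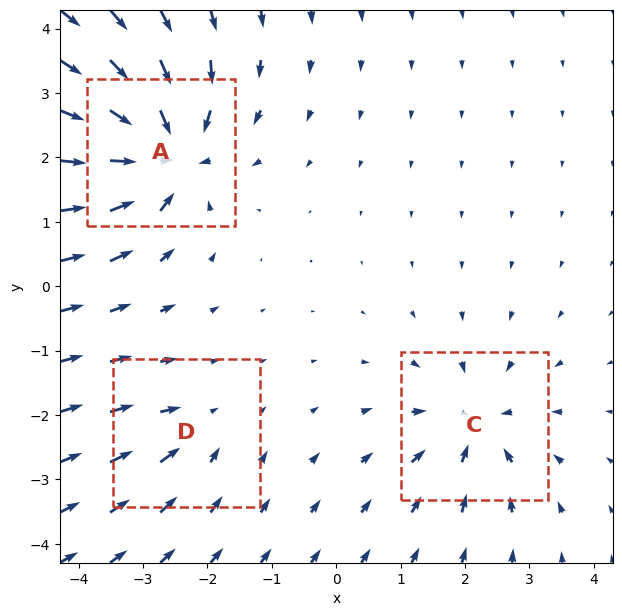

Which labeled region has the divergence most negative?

A

Divergence at each region's feature centre — A: about -7, C: about -4, D: about -2. Region A is most negative.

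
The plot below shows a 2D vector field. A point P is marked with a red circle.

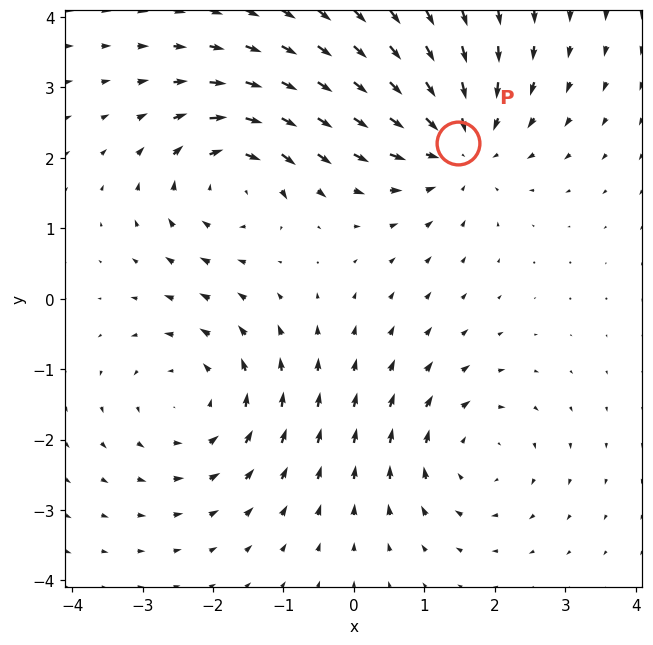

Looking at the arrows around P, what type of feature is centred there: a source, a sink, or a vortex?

At P (1.5, 2.2) the arrows converge inward. Divergence about -4, curl ≈0 — negative divergence with near-zero curl is a sink.

sink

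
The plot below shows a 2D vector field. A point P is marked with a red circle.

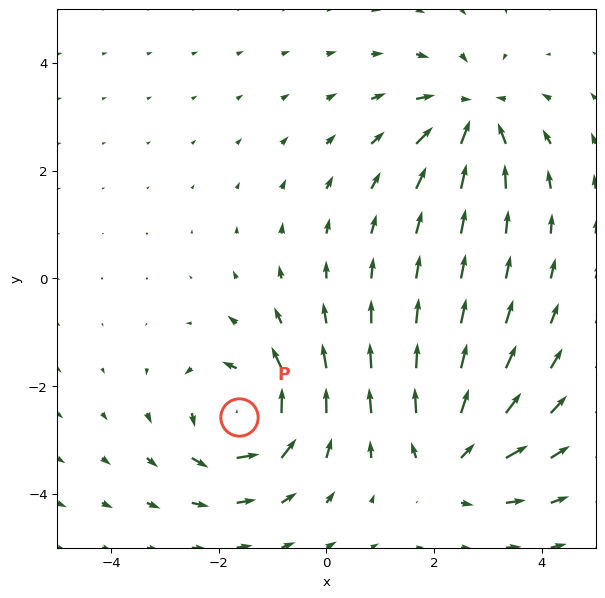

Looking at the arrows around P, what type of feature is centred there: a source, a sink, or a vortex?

vortex

At P (-1.6, -2.6) the arrows circulate counterclockwise. Divergence ≈0, curl about +6 — near-zero divergence with nonzero curl is a vortex.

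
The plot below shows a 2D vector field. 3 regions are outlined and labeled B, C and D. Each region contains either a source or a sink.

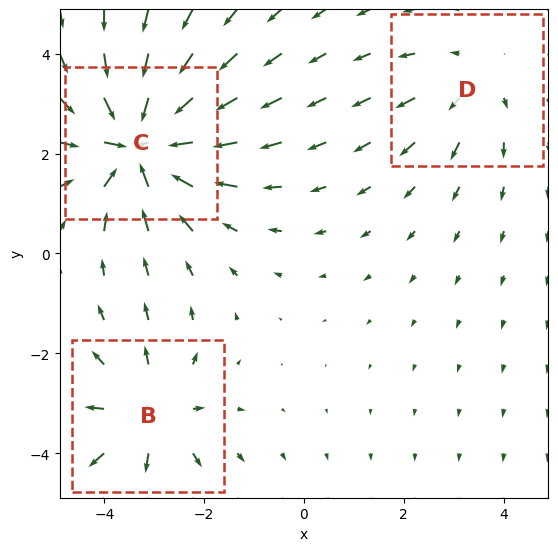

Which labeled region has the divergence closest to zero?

Divergence at each region's feature centre — B: about +3, C: about -5, D: about +2. Region D is closest to zero.

D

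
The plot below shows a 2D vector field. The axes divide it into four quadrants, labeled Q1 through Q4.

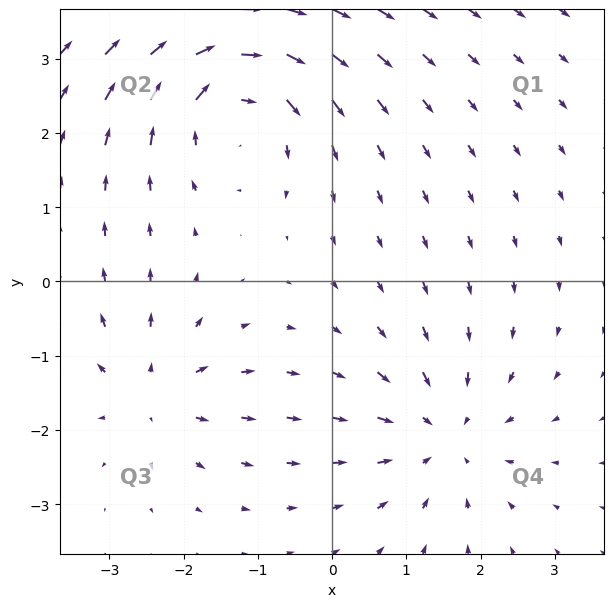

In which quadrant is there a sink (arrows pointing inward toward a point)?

Q4

The sink sits at approximately (1.5, -2.1), which lies in quadrant Q4. The divergence there is about -4, negative as expected for a sink.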